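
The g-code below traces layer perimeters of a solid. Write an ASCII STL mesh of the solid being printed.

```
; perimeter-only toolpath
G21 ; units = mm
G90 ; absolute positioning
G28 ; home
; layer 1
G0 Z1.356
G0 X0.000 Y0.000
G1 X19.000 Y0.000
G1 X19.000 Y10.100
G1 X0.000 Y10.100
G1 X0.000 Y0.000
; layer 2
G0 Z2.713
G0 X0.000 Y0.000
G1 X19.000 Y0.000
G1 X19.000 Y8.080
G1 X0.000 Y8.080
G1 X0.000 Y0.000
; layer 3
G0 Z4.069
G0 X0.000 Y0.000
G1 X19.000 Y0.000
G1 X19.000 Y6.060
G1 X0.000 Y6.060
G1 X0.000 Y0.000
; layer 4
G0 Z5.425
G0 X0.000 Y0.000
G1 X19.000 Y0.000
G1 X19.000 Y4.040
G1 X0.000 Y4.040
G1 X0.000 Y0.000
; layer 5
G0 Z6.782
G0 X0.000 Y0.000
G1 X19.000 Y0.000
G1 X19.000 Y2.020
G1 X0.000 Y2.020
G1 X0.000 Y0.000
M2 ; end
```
solid part
  facet normal 0.0000 0.0000 -1.0000
    outer loop
      vertex 19.000 12.120 0.000
      vertex 19.000 0.000 0.000
      vertex 0.000 0.000 0.000
    endloop
  endfacet
  facet normal 0.0000 0.0000 -1.0000
    outer loop
      vertex 0.000 12.120 0.000
      vertex 19.000 12.120 0.000
      vertex 0.000 0.000 0.000
    endloop
  endfacet
  facet normal 0.0000 -1.0000 0.0000
    outer loop
      vertex 0.000 0.000 0.000
      vertex 19.000 0.000 0.000
      vertex 19.000 0.000 8.138
    endloop
  endfacet
  facet normal 0.0000 -1.0000 0.0000
    outer loop
      vertex 0.000 0.000 0.000
      vertex 19.000 0.000 8.138
      vertex 0.000 0.000 8.138
    endloop
  endfacet
  facet normal 0.0000 0.5574 0.8302
    outer loop
      vertex 0.000 0.000 8.138
      vertex 19.000 0.000 8.138
      vertex 19.000 12.120 0.000
    endloop
  endfacet
  facet normal 0.0000 0.5574 0.8302
    outer loop
      vertex 0.000 0.000 8.138
      vertex 19.000 12.120 0.000
      vertex 0.000 12.120 0.000
    endloop
  endfacet
  facet normal -1.0000 0.0000 0.0000
    outer loop
      vertex 0.000 0.000 8.138
      vertex 0.000 12.120 0.000
      vertex 0.000 0.000 0.000
    endloop
  endfacet
  facet normal 1.0000 0.0000 0.0000
    outer loop
      vertex 19.000 0.000 0.000
      vertex 19.000 12.120 0.000
      vertex 19.000 0.000 8.138
    endloop
  endfacet
endsolid part

The G0 Z moves step by Δz≈1.356 mm. The G1 loops shrink linearly with z, so the solid tapers from its base footprint up to z≈8.14. Closing with a flat bottom cap and the tapered top and triangulating gives 8 facets — a wedge (ramp): 19 × 12.1 mm base, rising to 8.14 mm along the y=0 edge and sloping linearly to z=0 at y=12.1.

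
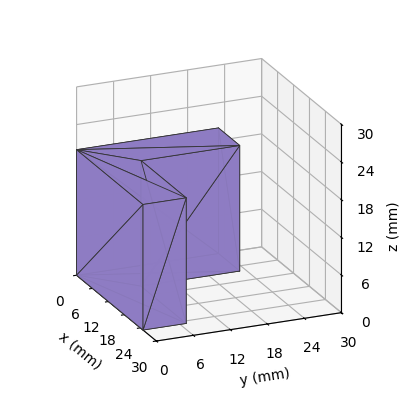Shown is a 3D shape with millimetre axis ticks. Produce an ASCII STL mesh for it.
Reading the render: the shape is an L-shaped prism: outer 25 × 23 mm, arm thicknesses ≈ 7 mm (horizontal) and 8 mm (vertical), extruded 20 mm in z (dimensions read to the nearest mm from the axis ticks). For the STL, each face is triangulated and given an outward normal.

solid part
  facet normal 0.0000 0.0000 -1.0000
    outer loop
      vertex 25.000 7.000 0.000
      vertex 25.000 0.000 0.000
      vertex 0.000 0.000 0.000
    endloop
  endfacet
  facet normal 0.0000 0.0000 -1.0000
    outer loop
      vertex 8.000 7.000 0.000
      vertex 25.000 7.000 0.000
      vertex 0.000 0.000 0.000
    endloop
  endfacet
  facet normal 0.0000 0.0000 -1.0000
    outer loop
      vertex 8.000 23.000 0.000
      vertex 8.000 7.000 0.000
      vertex 0.000 0.000 0.000
    endloop
  endfacet
  facet normal 0.0000 0.0000 -1.0000
    outer loop
      vertex 0.000 23.000 0.000
      vertex 8.000 23.000 0.000
      vertex 0.000 0.000 0.000
    endloop
  endfacet
  facet normal 0.0000 0.0000 1.0000
    outer loop
      vertex 0.000 0.000 20.000
      vertex 25.000 0.000 20.000
      vertex 25.000 7.000 20.000
    endloop
  endfacet
  facet normal 0.0000 0.0000 1.0000
    outer loop
      vertex 0.000 0.000 20.000
      vertex 25.000 7.000 20.000
      vertex 8.000 7.000 20.000
    endloop
  endfacet
  facet normal 0.0000 0.0000 1.0000
    outer loop
      vertex 0.000 0.000 20.000
      vertex 8.000 7.000 20.000
      vertex 8.000 23.000 20.000
    endloop
  endfacet
  facet normal 0.0000 0.0000 1.0000
    outer loop
      vertex 0.000 0.000 20.000
      vertex 8.000 23.000 20.000
      vertex 0.000 23.000 20.000
    endloop
  endfacet
  facet normal 0.0000 -1.0000 0.0000
    outer loop
      vertex 0.000 0.000 0.000
      vertex 25.000 0.000 0.000
      vertex 25.000 0.000 20.000
    endloop
  endfacet
  facet normal 0.0000 -1.0000 0.0000
    outer loop
      vertex 0.000 0.000 0.000
      vertex 25.000 0.000 20.000
      vertex 0.000 0.000 20.000
    endloop
  endfacet
  facet normal 1.0000 0.0000 0.0000
    outer loop
      vertex 25.000 0.000 0.000
      vertex 25.000 7.000 0.000
      vertex 25.000 7.000 20.000
    endloop
  endfacet
  facet normal 1.0000 0.0000 0.0000
    outer loop
      vertex 25.000 0.000 0.000
      vertex 25.000 7.000 20.000
      vertex 25.000 0.000 20.000
    endloop
  endfacet
  facet normal 0.0000 1.0000 0.0000
    outer loop
      vertex 25.000 7.000 0.000
      vertex 8.000 7.000 0.000
      vertex 8.000 7.000 20.000
    endloop
  endfacet
  facet normal 0.0000 1.0000 0.0000
    outer loop
      vertex 25.000 7.000 0.000
      vertex 8.000 7.000 20.000
      vertex 25.000 7.000 20.000
    endloop
  endfacet
  facet normal 1.0000 0.0000 0.0000
    outer loop
      vertex 8.000 7.000 0.000
      vertex 8.000 23.000 0.000
      vertex 8.000 23.000 20.000
    endloop
  endfacet
  facet normal 1.0000 0.0000 0.0000
    outer loop
      vertex 8.000 7.000 0.000
      vertex 8.000 23.000 20.000
      vertex 8.000 7.000 20.000
    endloop
  endfacet
  facet normal 0.0000 1.0000 0.0000
    outer loop
      vertex 8.000 23.000 0.000
      vertex 0.000 23.000 0.000
      vertex 0.000 23.000 20.000
    endloop
  endfacet
  facet normal 0.0000 1.0000 0.0000
    outer loop
      vertex 8.000 23.000 0.000
      vertex 0.000 23.000 20.000
      vertex 8.000 23.000 20.000
    endloop
  endfacet
  facet normal -1.0000 0.0000 0.0000
    outer loop
      vertex 0.000 23.000 0.000
      vertex 0.000 0.000 0.000
      vertex 0.000 0.000 20.000
    endloop
  endfacet
  facet normal -1.0000 0.0000 0.0000
    outer loop
      vertex 0.000 23.000 0.000
      vertex 0.000 0.000 20.000
      vertex 0.000 23.000 20.000
    endloop
  endfacet
endsolid part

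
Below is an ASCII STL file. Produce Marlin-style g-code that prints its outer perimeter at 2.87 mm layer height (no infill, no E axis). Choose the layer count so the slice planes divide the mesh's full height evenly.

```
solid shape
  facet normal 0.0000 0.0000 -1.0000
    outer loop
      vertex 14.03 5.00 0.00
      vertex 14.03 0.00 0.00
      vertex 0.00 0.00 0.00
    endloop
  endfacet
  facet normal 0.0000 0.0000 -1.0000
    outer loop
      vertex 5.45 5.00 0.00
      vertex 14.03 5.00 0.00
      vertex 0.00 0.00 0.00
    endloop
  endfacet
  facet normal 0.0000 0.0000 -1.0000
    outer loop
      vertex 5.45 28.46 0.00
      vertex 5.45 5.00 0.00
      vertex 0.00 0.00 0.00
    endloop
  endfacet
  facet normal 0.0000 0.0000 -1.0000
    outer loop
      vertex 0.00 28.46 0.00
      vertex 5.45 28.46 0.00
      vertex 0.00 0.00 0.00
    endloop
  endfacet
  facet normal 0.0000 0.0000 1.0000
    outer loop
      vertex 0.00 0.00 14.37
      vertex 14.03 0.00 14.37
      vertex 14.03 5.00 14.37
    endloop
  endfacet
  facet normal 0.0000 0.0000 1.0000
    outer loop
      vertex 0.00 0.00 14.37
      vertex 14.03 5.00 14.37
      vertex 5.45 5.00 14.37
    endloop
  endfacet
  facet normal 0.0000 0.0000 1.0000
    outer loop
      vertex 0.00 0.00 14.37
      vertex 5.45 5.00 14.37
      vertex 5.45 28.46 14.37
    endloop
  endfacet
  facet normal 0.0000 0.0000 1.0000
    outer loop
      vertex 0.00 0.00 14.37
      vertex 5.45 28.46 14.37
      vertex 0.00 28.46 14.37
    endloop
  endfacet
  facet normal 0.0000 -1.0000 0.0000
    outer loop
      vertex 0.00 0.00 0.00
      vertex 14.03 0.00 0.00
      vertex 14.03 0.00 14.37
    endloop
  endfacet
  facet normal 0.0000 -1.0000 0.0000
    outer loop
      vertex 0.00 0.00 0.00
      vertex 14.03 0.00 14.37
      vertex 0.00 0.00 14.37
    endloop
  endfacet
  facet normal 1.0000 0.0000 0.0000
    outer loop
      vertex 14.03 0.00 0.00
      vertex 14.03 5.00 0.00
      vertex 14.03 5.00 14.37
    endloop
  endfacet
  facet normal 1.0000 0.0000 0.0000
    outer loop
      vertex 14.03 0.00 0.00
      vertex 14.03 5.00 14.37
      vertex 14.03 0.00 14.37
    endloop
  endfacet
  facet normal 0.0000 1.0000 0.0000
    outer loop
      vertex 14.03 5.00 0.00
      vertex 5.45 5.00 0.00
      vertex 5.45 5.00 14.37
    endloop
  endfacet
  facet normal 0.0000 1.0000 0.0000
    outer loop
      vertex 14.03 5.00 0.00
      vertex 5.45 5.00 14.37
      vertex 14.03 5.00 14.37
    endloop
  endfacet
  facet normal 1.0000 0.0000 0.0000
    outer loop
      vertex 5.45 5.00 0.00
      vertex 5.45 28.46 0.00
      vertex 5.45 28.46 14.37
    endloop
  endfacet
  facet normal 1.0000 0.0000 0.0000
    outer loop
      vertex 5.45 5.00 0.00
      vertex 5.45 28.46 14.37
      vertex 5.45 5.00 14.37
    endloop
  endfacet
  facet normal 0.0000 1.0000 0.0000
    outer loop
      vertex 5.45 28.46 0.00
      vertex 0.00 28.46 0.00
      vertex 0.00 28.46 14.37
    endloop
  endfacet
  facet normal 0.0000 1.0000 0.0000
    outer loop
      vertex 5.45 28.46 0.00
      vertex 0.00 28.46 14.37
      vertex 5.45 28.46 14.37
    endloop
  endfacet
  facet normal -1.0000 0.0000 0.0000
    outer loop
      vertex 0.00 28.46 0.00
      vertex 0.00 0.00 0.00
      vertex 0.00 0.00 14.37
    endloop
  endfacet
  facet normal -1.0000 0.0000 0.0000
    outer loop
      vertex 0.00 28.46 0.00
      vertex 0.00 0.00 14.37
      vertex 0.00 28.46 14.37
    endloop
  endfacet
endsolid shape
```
; perimeter-only toolpath
G21 ; units = mm
G90 ; absolute positioning
G28 ; home
; layer 1
G0 Z2.87
G0 X0.00 Y0.00
G1 X14.03 Y0.00
G1 X14.03 Y5.00
G1 X5.45 Y5.00
G1 X5.45 Y28.46
G1 X0.00 Y28.46
G1 X0.00 Y0.00
; layer 2
G0 Z5.75
G0 X0.00 Y0.00
G1 X14.03 Y0.00
G1 X14.03 Y5.00
G1 X5.45 Y5.00
G1 X5.45 Y28.46
G1 X0.00 Y28.46
G1 X0.00 Y0.00
; layer 3
G0 Z8.62
G0 X0.00 Y0.00
G1 X14.03 Y0.00
G1 X14.03 Y5.00
G1 X5.45 Y5.00
G1 X5.45 Y28.46
G1 X0.00 Y28.46
G1 X0.00 Y0.00
; layer 4
G0 Z11.50
G0 X0.00 Y0.00
G1 X14.03 Y0.00
G1 X14.03 Y5.00
G1 X5.45 Y5.00
G1 X5.45 Y28.46
G1 X0.00 Y28.46
G1 X0.00 Y0.00
; layer 5
G0 Z14.37
G0 X0.00 Y0.00
G1 X14.03 Y0.00
G1 X14.03 Y5.00
G1 X5.45 Y5.00
G1 X5.45 Y28.46
G1 X0.00 Y28.46
G1 X0.00 Y0.00
M2 ; end

The solid is an L-shaped prism: outer 14 × 28.5 mm, arm thicknesses ≈ 5 mm (horizontal) and 5.45 mm (vertical), extruded 14.4 mm in z. Slicing at Δz = 2.87 mm — 5 equal slices spanning the solid's height, so layer i sits at z = i·h/5 — gives 5 non-empty perimeters. Each is a 6-segment closed polygon; G0 lifts to the layer z and rapids to the start vertex, then G1 traces the edges.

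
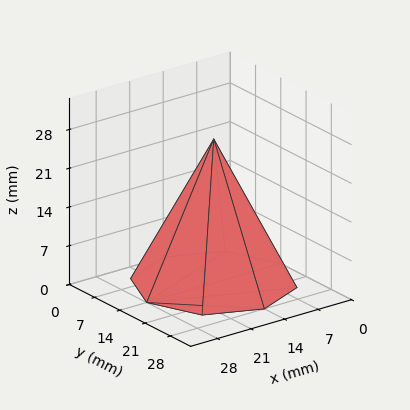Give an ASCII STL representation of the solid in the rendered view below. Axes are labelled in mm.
Reading the render: the shape is a regular 8-sided pyramid, base circumscribed radius ≈ 14 mm, apex at z ≈ 26 mm (dimensions read to the nearest mm from the axis ticks). For the STL, each face is triangulated and given an outward normal.

solid part
  facet normal 0.0000 0.0000 -1.0000
    outer loop
      vertex 14.00 28.00 0.00
      vertex 23.90 23.90 0.00
      vertex 28.00 14.00 0.00
    endloop
  endfacet
  facet normal 0.0000 0.0000 -1.0000
    outer loop
      vertex 4.10 23.90 0.00
      vertex 14.00 28.00 0.00
      vertex 28.00 14.00 0.00
    endloop
  endfacet
  facet normal 0.0000 0.0000 -1.0000
    outer loop
      vertex 0.00 14.00 0.00
      vertex 4.10 23.90 0.00
      vertex 28.00 14.00 0.00
    endloop
  endfacet
  facet normal 0.0000 0.0000 -1.0000
    outer loop
      vertex 4.10 4.10 0.00
      vertex 0.00 14.00 0.00
      vertex 28.00 14.00 0.00
    endloop
  endfacet
  facet normal 0.0000 0.0000 -1.0000
    outer loop
      vertex 14.00 0.00 0.00
      vertex 4.10 4.10 0.00
      vertex 28.00 14.00 0.00
    endloop
  endfacet
  facet normal 0.0000 0.0000 -1.0000
    outer loop
      vertex 23.90 4.10 0.00
      vertex 14.00 0.00 0.00
      vertex 28.00 14.00 0.00
    endloop
  endfacet
  facet normal 0.8272 0.3426 0.4454
    outer loop
      vertex 28.00 14.00 0.00
      vertex 23.90 23.90 0.00
      vertex 14.00 14.00 26.00
    endloop
  endfacet
  facet normal 0.3426 0.8272 0.4454
    outer loop
      vertex 23.90 23.90 0.00
      vertex 14.00 28.00 0.00
      vertex 14.00 14.00 26.00
    endloop
  endfacet
  facet normal -0.3426 0.8272 0.4454
    outer loop
      vertex 14.00 28.00 0.00
      vertex 4.10 23.90 0.00
      vertex 14.00 14.00 26.00
    endloop
  endfacet
  facet normal -0.8272 0.3426 0.4454
    outer loop
      vertex 4.10 23.90 0.00
      vertex 0.00 14.00 0.00
      vertex 14.00 14.00 26.00
    endloop
  endfacet
  facet normal -0.8272 -0.3426 0.4454
    outer loop
      vertex 0.00 14.00 0.00
      vertex 4.10 4.10 0.00
      vertex 14.00 14.00 26.00
    endloop
  endfacet
  facet normal -0.3426 -0.8272 0.4454
    outer loop
      vertex 4.10 4.10 0.00
      vertex 14.00 0.00 0.00
      vertex 14.00 14.00 26.00
    endloop
  endfacet
  facet normal 0.3426 -0.8272 0.4454
    outer loop
      vertex 14.00 0.00 0.00
      vertex 23.90 4.10 0.00
      vertex 14.00 14.00 26.00
    endloop
  endfacet
  facet normal 0.8272 -0.3426 0.4454
    outer loop
      vertex 23.90 4.10 0.00
      vertex 28.00 14.00 0.00
      vertex 14.00 14.00 26.00
    endloop
  endfacet
endsolid part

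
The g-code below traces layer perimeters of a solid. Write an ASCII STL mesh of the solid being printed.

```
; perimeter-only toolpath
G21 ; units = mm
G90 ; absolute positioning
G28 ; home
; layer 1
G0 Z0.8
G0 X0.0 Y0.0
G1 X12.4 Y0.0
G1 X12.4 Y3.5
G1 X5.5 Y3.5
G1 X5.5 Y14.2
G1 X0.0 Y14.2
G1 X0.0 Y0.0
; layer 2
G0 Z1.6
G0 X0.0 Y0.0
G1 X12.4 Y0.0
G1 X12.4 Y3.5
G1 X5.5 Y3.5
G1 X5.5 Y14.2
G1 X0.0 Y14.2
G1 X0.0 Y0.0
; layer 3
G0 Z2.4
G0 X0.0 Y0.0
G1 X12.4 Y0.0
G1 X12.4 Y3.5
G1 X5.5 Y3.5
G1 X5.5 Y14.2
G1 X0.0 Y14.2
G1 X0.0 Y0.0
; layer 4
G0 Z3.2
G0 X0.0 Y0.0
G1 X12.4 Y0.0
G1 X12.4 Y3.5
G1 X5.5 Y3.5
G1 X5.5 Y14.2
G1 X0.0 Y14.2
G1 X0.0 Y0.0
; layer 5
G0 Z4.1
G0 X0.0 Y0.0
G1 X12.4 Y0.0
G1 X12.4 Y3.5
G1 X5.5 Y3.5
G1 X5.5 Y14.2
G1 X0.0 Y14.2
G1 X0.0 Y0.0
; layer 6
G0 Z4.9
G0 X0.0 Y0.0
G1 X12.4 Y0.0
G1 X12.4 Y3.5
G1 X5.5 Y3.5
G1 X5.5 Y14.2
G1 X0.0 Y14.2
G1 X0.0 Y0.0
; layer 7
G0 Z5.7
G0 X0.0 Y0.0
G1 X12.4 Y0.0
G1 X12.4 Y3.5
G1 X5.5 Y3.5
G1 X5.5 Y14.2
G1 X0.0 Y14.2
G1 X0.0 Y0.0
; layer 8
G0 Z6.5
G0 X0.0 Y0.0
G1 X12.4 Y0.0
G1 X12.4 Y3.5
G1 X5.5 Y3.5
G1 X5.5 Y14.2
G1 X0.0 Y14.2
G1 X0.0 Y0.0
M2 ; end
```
solid part
  facet normal 0.0000 0.0000 -1.0000
    outer loop
      vertex 12.4 3.5 0.0
      vertex 12.4 0.0 0.0
      vertex 0.0 0.0 0.0
    endloop
  endfacet
  facet normal 0.0000 0.0000 -1.0000
    outer loop
      vertex 5.5 3.5 0.0
      vertex 12.4 3.5 0.0
      vertex 0.0 0.0 0.0
    endloop
  endfacet
  facet normal 0.0000 0.0000 -1.0000
    outer loop
      vertex 5.5 14.2 0.0
      vertex 5.5 3.5 0.0
      vertex 0.0 0.0 0.0
    endloop
  endfacet
  facet normal 0.0000 0.0000 -1.0000
    outer loop
      vertex 0.0 14.2 0.0
      vertex 5.5 14.2 0.0
      vertex 0.0 0.0 0.0
    endloop
  endfacet
  facet normal 0.0000 0.0000 1.0000
    outer loop
      vertex 0.0 0.0 6.5
      vertex 12.4 0.0 6.5
      vertex 12.4 3.5 6.5
    endloop
  endfacet
  facet normal 0.0000 0.0000 1.0000
    outer loop
      vertex 0.0 0.0 6.5
      vertex 12.4 3.5 6.5
      vertex 5.5 3.5 6.5
    endloop
  endfacet
  facet normal 0.0000 0.0000 1.0000
    outer loop
      vertex 0.0 0.0 6.5
      vertex 5.5 3.5 6.5
      vertex 5.5 14.2 6.5
    endloop
  endfacet
  facet normal 0.0000 0.0000 1.0000
    outer loop
      vertex 0.0 0.0 6.5
      vertex 5.5 14.2 6.5
      vertex 0.0 14.2 6.5
    endloop
  endfacet
  facet normal 0.0000 -1.0000 0.0000
    outer loop
      vertex 0.0 0.0 0.0
      vertex 12.4 0.0 0.0
      vertex 12.4 0.0 6.5
    endloop
  endfacet
  facet normal 0.0000 -1.0000 0.0000
    outer loop
      vertex 0.0 0.0 0.0
      vertex 12.4 0.0 6.5
      vertex 0.0 0.0 6.5
    endloop
  endfacet
  facet normal 1.0000 0.0000 0.0000
    outer loop
      vertex 12.4 0.0 0.0
      vertex 12.4 3.5 0.0
      vertex 12.4 3.5 6.5
    endloop
  endfacet
  facet normal 1.0000 0.0000 0.0000
    outer loop
      vertex 12.4 0.0 0.0
      vertex 12.4 3.5 6.5
      vertex 12.4 0.0 6.5
    endloop
  endfacet
  facet normal 0.0000 1.0000 0.0000
    outer loop
      vertex 12.4 3.5 0.0
      vertex 5.5 3.5 0.0
      vertex 5.5 3.5 6.5
    endloop
  endfacet
  facet normal 0.0000 1.0000 0.0000
    outer loop
      vertex 12.4 3.5 0.0
      vertex 5.5 3.5 6.5
      vertex 12.4 3.5 6.5
    endloop
  endfacet
  facet normal 1.0000 0.0000 0.0000
    outer loop
      vertex 5.5 3.5 0.0
      vertex 5.5 14.2 0.0
      vertex 5.5 14.2 6.5
    endloop
  endfacet
  facet normal 1.0000 0.0000 0.0000
    outer loop
      vertex 5.5 3.5 0.0
      vertex 5.5 14.2 6.5
      vertex 5.5 3.5 6.5
    endloop
  endfacet
  facet normal 0.0000 1.0000 0.0000
    outer loop
      vertex 5.5 14.2 0.0
      vertex 0.0 14.2 0.0
      vertex 0.0 14.2 6.5
    endloop
  endfacet
  facet normal 0.0000 1.0000 0.0000
    outer loop
      vertex 5.5 14.2 0.0
      vertex 0.0 14.2 6.5
      vertex 5.5 14.2 6.5
    endloop
  endfacet
  facet normal -1.0000 0.0000 0.0000
    outer loop
      vertex 0.0 14.2 0.0
      vertex 0.0 0.0 0.0
      vertex 0.0 0.0 6.5
    endloop
  endfacet
  facet normal -1.0000 0.0000 0.0000
    outer loop
      vertex 0.0 14.2 0.0
      vertex 0.0 0.0 6.5
      vertex 0.0 14.2 6.5
    endloop
  endfacet
endsolid part

The G0 Z moves step by Δz≈0.8 mm. Every layer's G1 loop is the same polygon, so the solid is a straight extrusion of it from z=0 to z≈6.5. Closing with flat bottom and top caps and triangulating gives 20 facets — an L-shaped prism: outer 12.4 × 14.2 mm, arm thicknesses ≈ 3.5 mm (horizontal) and 5.5 mm (vertical), extruded 6.5 mm in z.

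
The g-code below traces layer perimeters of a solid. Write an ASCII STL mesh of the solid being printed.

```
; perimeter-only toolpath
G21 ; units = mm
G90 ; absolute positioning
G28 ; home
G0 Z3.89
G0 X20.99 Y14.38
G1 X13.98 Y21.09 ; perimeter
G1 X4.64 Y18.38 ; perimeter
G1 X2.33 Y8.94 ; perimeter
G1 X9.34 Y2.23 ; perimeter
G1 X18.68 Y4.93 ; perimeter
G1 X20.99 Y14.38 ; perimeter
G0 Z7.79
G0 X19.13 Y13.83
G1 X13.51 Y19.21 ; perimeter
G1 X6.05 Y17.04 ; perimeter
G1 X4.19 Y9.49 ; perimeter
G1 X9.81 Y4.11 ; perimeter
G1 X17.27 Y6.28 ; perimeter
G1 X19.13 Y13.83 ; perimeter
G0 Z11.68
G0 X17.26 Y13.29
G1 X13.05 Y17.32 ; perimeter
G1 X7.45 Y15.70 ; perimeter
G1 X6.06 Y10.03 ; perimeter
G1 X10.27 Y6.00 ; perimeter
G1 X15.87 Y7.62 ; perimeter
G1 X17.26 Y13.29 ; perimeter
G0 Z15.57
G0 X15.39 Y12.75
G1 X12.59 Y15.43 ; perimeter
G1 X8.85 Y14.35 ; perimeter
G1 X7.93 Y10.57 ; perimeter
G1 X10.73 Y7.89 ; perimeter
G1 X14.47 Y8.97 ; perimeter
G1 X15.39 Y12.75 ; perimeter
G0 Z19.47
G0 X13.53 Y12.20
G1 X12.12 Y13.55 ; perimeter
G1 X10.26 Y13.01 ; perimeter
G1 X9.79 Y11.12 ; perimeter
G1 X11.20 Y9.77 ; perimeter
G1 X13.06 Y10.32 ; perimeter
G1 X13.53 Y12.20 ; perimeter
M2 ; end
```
solid part
  facet normal 0.0000 0.0000 -1.0000
    outer loop
      vertex 3.24 19.73 0.00
      vertex 14.44 22.98 0.00
      vertex 22.86 14.92 0.00
    endloop
  endfacet
  facet normal 0.0000 0.0000 -1.0000
    outer loop
      vertex 0.46 8.40 0.00
      vertex 3.24 19.73 0.00
      vertex 22.86 14.92 0.00
    endloop
  endfacet
  facet normal 0.0000 0.0000 -1.0000
    outer loop
      vertex 8.88 0.34 0.00
      vertex 0.46 8.40 0.00
      vertex 22.86 14.92 0.00
    endloop
  endfacet
  facet normal 0.0000 0.0000 -1.0000
    outer loop
      vertex 20.08 3.59 0.00
      vertex 8.88 0.34 0.00
      vertex 22.86 14.92 0.00
    endloop
  endfacet
  facet normal 0.6347 0.6631 0.3968
    outer loop
      vertex 22.86 14.92 0.00
      vertex 14.44 22.98 0.00
      vertex 11.66 11.66 23.36
    endloop
  endfacet
  facet normal -0.2558 0.8816 0.3968
    outer loop
      vertex 14.44 22.98 0.00
      vertex 3.24 19.73 0.00
      vertex 11.66 11.66 23.36
    endloop
  endfacet
  facet normal -0.8914 0.2187 0.3969
    outer loop
      vertex 3.24 19.73 0.00
      vertex 0.46 8.40 0.00
      vertex 11.66 11.66 23.36
    endloop
  endfacet
  facet normal -0.6347 -0.6631 0.3968
    outer loop
      vertex 0.46 8.40 0.00
      vertex 8.88 0.34 0.00
      vertex 11.66 11.66 23.36
    endloop
  endfacet
  facet normal 0.2558 -0.8816 0.3968
    outer loop
      vertex 8.88 0.34 0.00
      vertex 20.08 3.59 0.00
      vertex 11.66 11.66 23.36
    endloop
  endfacet
  facet normal 0.8914 -0.2187 0.3969
    outer loop
      vertex 20.08 3.59 0.00
      vertex 22.86 14.92 0.00
      vertex 11.66 11.66 23.36
    endloop
  endfacet
endsolid part

The G0 Z moves step by Δz≈3.89 mm. The G1 loops shrink linearly with z, so the solid tapers from its base footprint up to z≈23.4. Closing with a flat bottom cap and the tapered top and triangulating gives 10 facets — a regular 6-sided pyramid, base circumscribed radius ≈ 11.7 mm, apex at z ≈ 23.4 mm.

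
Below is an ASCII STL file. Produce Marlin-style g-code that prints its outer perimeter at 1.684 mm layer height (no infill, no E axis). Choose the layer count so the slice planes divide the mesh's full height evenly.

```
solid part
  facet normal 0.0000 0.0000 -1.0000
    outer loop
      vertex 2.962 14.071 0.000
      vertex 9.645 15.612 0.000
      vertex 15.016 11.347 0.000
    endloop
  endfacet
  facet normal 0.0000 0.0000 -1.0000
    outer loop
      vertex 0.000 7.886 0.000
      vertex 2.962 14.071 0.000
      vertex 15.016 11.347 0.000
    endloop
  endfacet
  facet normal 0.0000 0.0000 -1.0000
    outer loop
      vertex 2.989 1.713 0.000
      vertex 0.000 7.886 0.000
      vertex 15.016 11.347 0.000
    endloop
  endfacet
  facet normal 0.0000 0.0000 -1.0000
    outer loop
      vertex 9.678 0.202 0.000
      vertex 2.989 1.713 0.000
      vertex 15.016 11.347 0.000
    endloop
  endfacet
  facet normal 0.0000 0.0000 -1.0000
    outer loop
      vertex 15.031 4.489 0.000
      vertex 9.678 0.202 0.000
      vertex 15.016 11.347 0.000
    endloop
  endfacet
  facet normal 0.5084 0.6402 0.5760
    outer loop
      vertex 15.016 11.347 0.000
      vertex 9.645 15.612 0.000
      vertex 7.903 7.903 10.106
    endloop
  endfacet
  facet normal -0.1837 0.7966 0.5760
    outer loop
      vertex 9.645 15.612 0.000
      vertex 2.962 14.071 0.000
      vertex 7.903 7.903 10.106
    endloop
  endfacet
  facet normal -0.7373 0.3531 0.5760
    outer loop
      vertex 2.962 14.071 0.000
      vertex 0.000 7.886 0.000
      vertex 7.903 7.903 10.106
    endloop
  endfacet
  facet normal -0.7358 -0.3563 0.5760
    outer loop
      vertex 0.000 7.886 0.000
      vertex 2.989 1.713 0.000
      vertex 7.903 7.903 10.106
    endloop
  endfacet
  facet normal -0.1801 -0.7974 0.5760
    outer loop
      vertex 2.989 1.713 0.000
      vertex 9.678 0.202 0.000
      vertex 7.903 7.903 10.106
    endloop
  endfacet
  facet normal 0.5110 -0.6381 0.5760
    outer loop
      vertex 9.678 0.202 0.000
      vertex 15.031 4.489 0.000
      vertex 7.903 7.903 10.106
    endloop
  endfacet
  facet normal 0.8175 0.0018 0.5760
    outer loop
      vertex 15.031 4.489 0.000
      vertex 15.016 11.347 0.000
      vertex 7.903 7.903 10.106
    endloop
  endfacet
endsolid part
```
; perimeter-only toolpath
G21 ; units = mm
G90 ; absolute positioning
G28 ; home
; layer 1
G0 Z1.684
G0 X13.831 Y10.773
G1 X9.355 Y14.327
G1 X3.785 Y13.043
G1 X1.317 Y7.889
G1 X3.808 Y2.745
G1 X9.382 Y1.485
G1 X13.843 Y5.058
G1 X13.831 Y10.773
; layer 2
G0 Z3.369
G0 X12.645 Y10.199
G1 X9.064 Y13.042
G1 X4.609 Y12.015
G1 X2.634 Y7.892
G1 X4.627 Y3.776
G1 X9.086 Y2.769
G1 X12.655 Y5.627
G1 X12.645 Y10.199
; layer 3
G0 Z5.053
G0 X11.460 Y9.625
G1 X8.774 Y11.758
G1 X5.433 Y10.987
G1 X3.951 Y7.894
G1 X5.446 Y4.808
G1 X8.790 Y4.053
G1 X11.467 Y6.196
G1 X11.460 Y9.625
; layer 4
G0 Z6.737
G0 X10.274 Y9.051
G1 X8.484 Y10.473
G1 X6.256 Y9.959
G1 X5.269 Y7.897
G1 X6.265 Y5.840
G1 X8.495 Y5.336
G1 X10.279 Y6.765
G1 X10.274 Y9.051
; layer 5
G0 Z8.422
G0 X9.088 Y8.477
G1 X8.193 Y9.188
G1 X7.080 Y8.931
G1 X6.586 Y7.900
G1 X7.084 Y6.871
G1 X8.199 Y6.620
G1 X9.091 Y7.334
G1 X9.088 Y8.477
M2 ; end

The solid is a regular 7-sided pyramid, base circumscribed radius ≈ 7.9 mm, apex at z ≈ 10.1 mm. Slicing at Δz = 1.684 mm — 6 equal slices spanning the solid's height, so layer i sits at z = i·h/6 — gives 5 non-empty perimeters. Each is a 7-segment closed polygon; G0 lifts to the layer z and rapids to the start vertex, then G1 traces the edges. The cross-section shrinks linearly with z (the slice at the apex is degenerate and omitted).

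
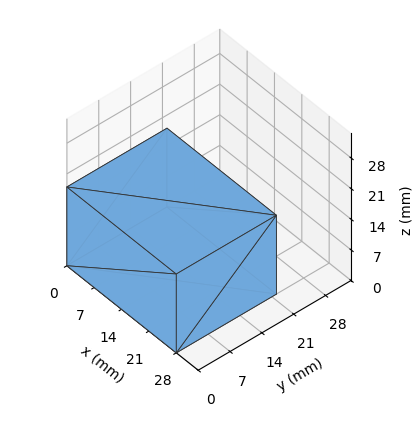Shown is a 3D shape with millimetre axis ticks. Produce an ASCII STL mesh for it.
Reading the render: the shape is a rectangular box, roughly 28 × 22 mm footprint and 18 mm tall (dimensions read to the nearest mm from the axis ticks). For the STL, each face is triangulated and given an outward normal.

solid part
  facet normal 0.0000 0.0000 -1.0000
    outer loop
      vertex 28.00 22.00 0.00
      vertex 28.00 0.00 0.00
      vertex 0.00 0.00 0.00
    endloop
  endfacet
  facet normal 0.0000 0.0000 -1.0000
    outer loop
      vertex 0.00 22.00 0.00
      vertex 28.00 22.00 0.00
      vertex 0.00 0.00 0.00
    endloop
  endfacet
  facet normal 0.0000 0.0000 1.0000
    outer loop
      vertex 0.00 0.00 18.00
      vertex 28.00 0.00 18.00
      vertex 28.00 22.00 18.00
    endloop
  endfacet
  facet normal 0.0000 0.0000 1.0000
    outer loop
      vertex 0.00 0.00 18.00
      vertex 28.00 22.00 18.00
      vertex 0.00 22.00 18.00
    endloop
  endfacet
  facet normal 0.0000 -1.0000 0.0000
    outer loop
      vertex 0.00 0.00 0.00
      vertex 28.00 0.00 0.00
      vertex 28.00 0.00 18.00
    endloop
  endfacet
  facet normal 0.0000 -1.0000 0.0000
    outer loop
      vertex 0.00 0.00 0.00
      vertex 28.00 0.00 18.00
      vertex 0.00 0.00 18.00
    endloop
  endfacet
  facet normal 0.0000 1.0000 0.0000
    outer loop
      vertex 28.00 22.00 18.00
      vertex 28.00 22.00 0.00
      vertex 0.00 22.00 0.00
    endloop
  endfacet
  facet normal 0.0000 1.0000 0.0000
    outer loop
      vertex 0.00 22.00 18.00
      vertex 28.00 22.00 18.00
      vertex 0.00 22.00 0.00
    endloop
  endfacet
  facet normal -1.0000 0.0000 0.0000
    outer loop
      vertex 0.00 22.00 18.00
      vertex 0.00 22.00 0.00
      vertex 0.00 0.00 0.00
    endloop
  endfacet
  facet normal -1.0000 0.0000 0.0000
    outer loop
      vertex 0.00 0.00 18.00
      vertex 0.00 22.00 18.00
      vertex 0.00 0.00 0.00
    endloop
  endfacet
  facet normal 1.0000 0.0000 0.0000
    outer loop
      vertex 28.00 0.00 0.00
      vertex 28.00 22.00 0.00
      vertex 28.00 22.00 18.00
    endloop
  endfacet
  facet normal 1.0000 0.0000 0.0000
    outer loop
      vertex 28.00 0.00 0.00
      vertex 28.00 22.00 18.00
      vertex 28.00 0.00 18.00
    endloop
  endfacet
endsolid part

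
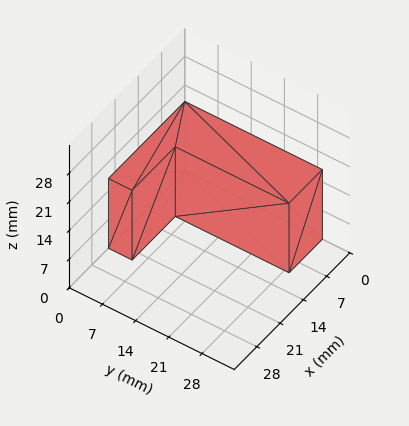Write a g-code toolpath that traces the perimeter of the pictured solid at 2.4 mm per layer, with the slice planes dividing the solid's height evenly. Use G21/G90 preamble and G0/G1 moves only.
Reading the render: the shape is an L-shaped prism: outer 23 × 29 mm, arm thicknesses ≈ 5 mm (horizontal) and 10 mm (vertical), extruded 17 mm in z (dimensions read to the nearest mm from the axis ticks). For the g-code, the solid's height is divided into equal slices at the stated Δz and each level perimeter traced with G1 moves after a G0 lift.

; perimeter-only toolpath
G21 ; units = mm
G90 ; absolute positioning
G28 ; home
; layer 1
G0 Z2.4
G0 X0.0 Y0.0
G1 X23.0 Y0.0
G1 X23.0 Y5.0
G1 X10.0 Y5.0
G1 X10.0 Y29.0
G1 X0.0 Y29.0
G1 X0.0 Y0.0
; layer 2
G0 Z4.9
G0 X0.0 Y0.0
G1 X23.0 Y0.0
G1 X23.0 Y5.0
G1 X10.0 Y5.0
G1 X10.0 Y29.0
G1 X0.0 Y29.0
G1 X0.0 Y0.0
; layer 3
G0 Z7.3
G0 X0.0 Y0.0
G1 X23.0 Y0.0
G1 X23.0 Y5.0
G1 X10.0 Y5.0
G1 X10.0 Y29.0
G1 X0.0 Y29.0
G1 X0.0 Y0.0
; layer 4
G0 Z9.7
G0 X0.0 Y0.0
G1 X23.0 Y0.0
G1 X23.0 Y5.0
G1 X10.0 Y5.0
G1 X10.0 Y29.0
G1 X0.0 Y29.0
G1 X0.0 Y0.0
; layer 5
G0 Z12.1
G0 X0.0 Y0.0
G1 X23.0 Y0.0
G1 X23.0 Y5.0
G1 X10.0 Y5.0
G1 X10.0 Y29.0
G1 X0.0 Y29.0
G1 X0.0 Y0.0
; layer 6
G0 Z14.6
G0 X0.0 Y0.0
G1 X23.0 Y0.0
G1 X23.0 Y5.0
G1 X10.0 Y5.0
G1 X10.0 Y29.0
G1 X0.0 Y29.0
G1 X0.0 Y0.0
; layer 7
G0 Z17.0
G0 X0.0 Y0.0
G1 X23.0 Y0.0
G1 X23.0 Y5.0
G1 X10.0 Y5.0
G1 X10.0 Y29.0
G1 X0.0 Y29.0
G1 X0.0 Y0.0
M2 ; end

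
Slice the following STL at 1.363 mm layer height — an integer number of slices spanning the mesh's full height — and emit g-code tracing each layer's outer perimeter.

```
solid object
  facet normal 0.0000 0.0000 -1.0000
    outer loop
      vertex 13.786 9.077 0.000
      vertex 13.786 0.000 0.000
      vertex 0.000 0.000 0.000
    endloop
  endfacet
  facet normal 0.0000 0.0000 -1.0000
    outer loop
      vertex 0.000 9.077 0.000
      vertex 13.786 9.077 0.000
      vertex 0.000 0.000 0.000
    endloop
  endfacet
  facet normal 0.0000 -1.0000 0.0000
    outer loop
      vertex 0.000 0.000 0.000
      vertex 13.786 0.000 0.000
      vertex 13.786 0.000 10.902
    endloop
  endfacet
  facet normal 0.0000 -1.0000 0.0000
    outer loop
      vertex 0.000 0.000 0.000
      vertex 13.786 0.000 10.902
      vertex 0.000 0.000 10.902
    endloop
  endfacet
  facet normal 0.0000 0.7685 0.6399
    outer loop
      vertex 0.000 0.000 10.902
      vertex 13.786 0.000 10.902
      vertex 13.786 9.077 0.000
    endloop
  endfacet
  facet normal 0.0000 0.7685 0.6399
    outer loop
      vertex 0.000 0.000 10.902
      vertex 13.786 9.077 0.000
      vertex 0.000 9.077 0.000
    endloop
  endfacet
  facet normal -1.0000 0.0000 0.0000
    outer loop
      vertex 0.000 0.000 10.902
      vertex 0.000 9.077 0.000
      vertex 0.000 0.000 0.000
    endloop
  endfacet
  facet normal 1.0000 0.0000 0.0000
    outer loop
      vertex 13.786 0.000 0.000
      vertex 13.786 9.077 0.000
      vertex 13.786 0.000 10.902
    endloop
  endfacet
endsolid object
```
; perimeter-only toolpath
G21 ; units = mm
G90 ; absolute positioning
G28 ; home
; layer 1
G0 Z1.363
G0 X0.000 Y0.000
G1 X13.786 Y0.000
G1 X13.786 Y7.942
G1 X0.000 Y7.942
G1 X0.000 Y0.000
; layer 2
G0 Z2.725
G0 X0.000 Y0.000
G1 X13.786 Y0.000
G1 X13.786 Y6.808
G1 X0.000 Y6.808
G1 X0.000 Y0.000
; layer 3
G0 Z4.088
G0 X0.000 Y0.000
G1 X13.786 Y0.000
G1 X13.786 Y5.673
G1 X0.000 Y5.673
G1 X0.000 Y0.000
; layer 4
G0 Z5.451
G0 X0.000 Y0.000
G1 X13.786 Y0.000
G1 X13.786 Y4.538
G1 X0.000 Y4.538
G1 X0.000 Y0.000
; layer 5
G0 Z6.814
G0 X0.000 Y0.000
G1 X13.786 Y0.000
G1 X13.786 Y3.404
G1 X0.000 Y3.404
G1 X0.000 Y0.000
; layer 6
G0 Z8.176
G0 X0.000 Y0.000
G1 X13.786 Y0.000
G1 X13.786 Y2.269
G1 X0.000 Y2.269
G1 X0.000 Y0.000
; layer 7
G0 Z9.539
G0 X0.000 Y0.000
G1 X13.786 Y0.000
G1 X13.786 Y1.135
G1 X0.000 Y1.135
G1 X0.000 Y0.000
M2 ; end

The solid is a wedge (ramp): 13.8 × 9.08 mm base, rising to 10.9 mm along the y=0 edge and sloping linearly to z=0 at y=9.08. Slicing at Δz = 1.363 mm — 8 equal slices spanning the solid's height, so layer i sits at z = i·h/8 — gives 7 non-empty perimeters. Each is a 4-segment closed polygon; G0 lifts to the layer z and rapids to the start vertex, then G1 traces the edges. The cross-section shrinks linearly with z (the slice at the apex is degenerate and omitted).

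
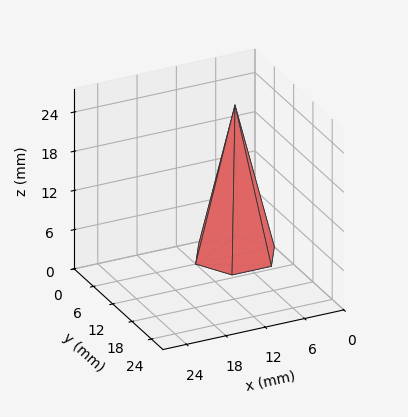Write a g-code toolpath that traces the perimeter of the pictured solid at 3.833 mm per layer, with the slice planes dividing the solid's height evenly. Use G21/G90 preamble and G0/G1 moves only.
Reading the render: the shape is a regular 6-sided pyramid, base circumscribed radius ≈ 6 mm, apex at z ≈ 23 mm (dimensions read to the nearest mm from the axis ticks). For the g-code, the solid's height is divided into equal slices at the stated Δz and each level perimeter traced with G1 moves after a G0 lift.

; perimeter-only toolpath
G21 ; units = mm
G90 ; absolute positioning
G28 ; home
; layer 1
G0 Z3.833
G0 X11.000 Y6.000
G1 X8.500 Y10.330
G1 X3.500 Y10.330
G1 X1.000 Y6.000
G1 X3.500 Y1.670
G1 X8.500 Y1.670
G1 X11.000 Y6.000
; layer 2
G0 Z7.667
G0 X10.000 Y6.000
G1 X8.000 Y9.464
G1 X4.000 Y9.464
G1 X2.000 Y6.000
G1 X4.000 Y2.536
G1 X8.000 Y2.536
G1 X10.000 Y6.000
; layer 3
G0 Z11.500
G0 X9.000 Y6.000
G1 X7.500 Y8.598
G1 X4.500 Y8.598
G1 X3.000 Y6.000
G1 X4.500 Y3.402
G1 X7.500 Y3.402
G1 X9.000 Y6.000
; layer 4
G0 Z15.333
G0 X8.000 Y6.000
G1 X7.000 Y7.732
G1 X5.000 Y7.732
G1 X4.000 Y6.000
G1 X5.000 Y4.268
G1 X7.000 Y4.268
G1 X8.000 Y6.000
; layer 5
G0 Z19.167
G0 X7.000 Y6.000
G1 X6.500 Y6.866
G1 X5.500 Y6.866
G1 X5.000 Y6.000
G1 X5.500 Y5.134
G1 X6.500 Y5.134
G1 X7.000 Y6.000
M2 ; end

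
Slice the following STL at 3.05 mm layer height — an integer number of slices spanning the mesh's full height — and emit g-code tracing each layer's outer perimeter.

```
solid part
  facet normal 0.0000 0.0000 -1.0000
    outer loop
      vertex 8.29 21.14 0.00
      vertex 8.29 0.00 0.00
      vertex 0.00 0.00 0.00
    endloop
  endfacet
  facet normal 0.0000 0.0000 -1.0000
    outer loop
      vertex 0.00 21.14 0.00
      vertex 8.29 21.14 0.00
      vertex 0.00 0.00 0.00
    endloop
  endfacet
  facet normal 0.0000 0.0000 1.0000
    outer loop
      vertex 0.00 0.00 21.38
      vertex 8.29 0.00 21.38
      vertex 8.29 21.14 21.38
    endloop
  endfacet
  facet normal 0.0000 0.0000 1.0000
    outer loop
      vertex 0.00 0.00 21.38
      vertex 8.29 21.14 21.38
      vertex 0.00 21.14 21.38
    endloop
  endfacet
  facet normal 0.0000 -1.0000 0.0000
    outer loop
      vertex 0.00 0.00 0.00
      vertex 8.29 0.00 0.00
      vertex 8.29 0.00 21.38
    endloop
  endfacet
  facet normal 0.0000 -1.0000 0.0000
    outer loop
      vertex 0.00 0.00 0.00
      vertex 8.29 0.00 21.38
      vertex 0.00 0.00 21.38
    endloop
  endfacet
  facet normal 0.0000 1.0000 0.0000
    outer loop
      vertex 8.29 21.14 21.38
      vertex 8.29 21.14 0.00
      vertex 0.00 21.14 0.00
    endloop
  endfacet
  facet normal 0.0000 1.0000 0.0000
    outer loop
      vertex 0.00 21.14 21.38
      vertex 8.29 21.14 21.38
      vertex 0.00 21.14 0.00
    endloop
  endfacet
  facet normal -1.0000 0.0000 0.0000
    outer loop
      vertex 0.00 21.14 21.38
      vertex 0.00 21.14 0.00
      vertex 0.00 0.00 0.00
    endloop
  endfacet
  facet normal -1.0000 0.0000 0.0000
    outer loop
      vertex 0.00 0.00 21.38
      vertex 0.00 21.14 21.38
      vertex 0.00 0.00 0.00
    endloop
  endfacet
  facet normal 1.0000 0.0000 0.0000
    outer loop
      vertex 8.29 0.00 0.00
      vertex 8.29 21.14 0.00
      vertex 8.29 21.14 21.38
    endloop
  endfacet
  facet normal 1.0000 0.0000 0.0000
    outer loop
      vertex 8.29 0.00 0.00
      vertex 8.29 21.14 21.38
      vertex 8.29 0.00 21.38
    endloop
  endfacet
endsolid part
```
; perimeter-only toolpath
G21 ; units = mm
G90 ; absolute positioning
G28 ; home
; layer 1
G0 Z3.05
G0 X0.00 Y0.00
G1 X8.29 Y0.00
G1 X8.29 Y21.14
G1 X0.00 Y21.14
G1 X0.00 Y0.00
; layer 2
G0 Z6.11
G0 X0.00 Y0.00
G1 X8.29 Y0.00
G1 X8.29 Y21.14
G1 X0.00 Y21.14
G1 X0.00 Y0.00
; layer 3
G0 Z9.16
G0 X0.00 Y0.00
G1 X8.29 Y0.00
G1 X8.29 Y21.14
G1 X0.00 Y21.14
G1 X0.00 Y0.00
; layer 4
G0 Z12.22
G0 X0.00 Y0.00
G1 X8.29 Y0.00
G1 X8.29 Y21.14
G1 X0.00 Y21.14
G1 X0.00 Y0.00
; layer 5
G0 Z15.27
G0 X0.00 Y0.00
G1 X8.29 Y0.00
G1 X8.29 Y21.14
G1 X0.00 Y21.14
G1 X0.00 Y0.00
; layer 6
G0 Z18.33
G0 X0.00 Y0.00
G1 X8.29 Y0.00
G1 X8.29 Y21.14
G1 X0.00 Y21.14
G1 X0.00 Y0.00
; layer 7
G0 Z21.38
G0 X0.00 Y0.00
G1 X8.29 Y0.00
G1 X8.29 Y21.14
G1 X0.00 Y21.14
G1 X0.00 Y0.00
M2 ; end

The solid is a rectangular box, roughly 8.29 × 21.1 mm footprint and 21.4 mm tall. Slicing at Δz = 3.05 mm — 7 equal slices spanning the solid's height, so layer i sits at z = i·h/7 — gives 7 non-empty perimeters. Each is a 4-segment closed polygon; G0 lifts to the layer z and rapids to the start vertex, then G1 traces the edges.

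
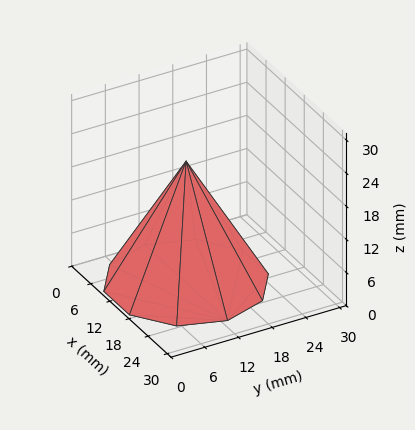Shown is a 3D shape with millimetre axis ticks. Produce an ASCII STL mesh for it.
Reading the render: the shape is a regular 10-sided pyramid, base circumscribed radius ≈ 13 mm, apex at z ≈ 22 mm (dimensions read to the nearest mm from the axis ticks). For the STL, each face is triangulated and given an outward normal.

solid part
  facet normal 0.0000 0.0000 -1.0000
    outer loop
      vertex 17.02 25.36 0.00
      vertex 23.52 20.64 0.00
      vertex 26.00 13.00 0.00
    endloop
  endfacet
  facet normal 0.0000 0.0000 -1.0000
    outer loop
      vertex 8.98 25.36 0.00
      vertex 17.02 25.36 0.00
      vertex 26.00 13.00 0.00
    endloop
  endfacet
  facet normal 0.0000 0.0000 -1.0000
    outer loop
      vertex 2.48 20.64 0.00
      vertex 8.98 25.36 0.00
      vertex 26.00 13.00 0.00
    endloop
  endfacet
  facet normal 0.0000 0.0000 -1.0000
    outer loop
      vertex 0.00 13.00 0.00
      vertex 2.48 20.64 0.00
      vertex 26.00 13.00 0.00
    endloop
  endfacet
  facet normal 0.0000 0.0000 -1.0000
    outer loop
      vertex 2.48 5.36 0.00
      vertex 0.00 13.00 0.00
      vertex 26.00 13.00 0.00
    endloop
  endfacet
  facet normal 0.0000 0.0000 -1.0000
    outer loop
      vertex 8.98 0.64 0.00
      vertex 2.48 5.36 0.00
      vertex 26.00 13.00 0.00
    endloop
  endfacet
  facet normal 0.0000 0.0000 -1.0000
    outer loop
      vertex 17.02 0.64 0.00
      vertex 8.98 0.64 0.00
      vertex 26.00 13.00 0.00
    endloop
  endfacet
  facet normal 0.0000 0.0000 -1.0000
    outer loop
      vertex 23.52 5.36 0.00
      vertex 17.02 0.64 0.00
      vertex 26.00 13.00 0.00
    endloop
  endfacet
  facet normal 0.8292 0.2692 0.4900
    outer loop
      vertex 26.00 13.00 0.00
      vertex 23.52 20.64 0.00
      vertex 13.00 13.00 22.00
    endloop
  endfacet
  facet normal 0.5122 0.7054 0.4899
    outer loop
      vertex 23.52 20.64 0.00
      vertex 17.02 25.36 0.00
      vertex 13.00 13.00 22.00
    endloop
  endfacet
  facet normal 0.0000 0.8718 0.4898
    outer loop
      vertex 17.02 25.36 0.00
      vertex 8.98 25.36 0.00
      vertex 13.00 13.00 22.00
    endloop
  endfacet
  facet normal -0.5122 0.7054 0.4899
    outer loop
      vertex 8.98 25.36 0.00
      vertex 2.48 20.64 0.00
      vertex 13.00 13.00 22.00
    endloop
  endfacet
  facet normal -0.8292 0.2692 0.4900
    outer loop
      vertex 2.48 20.64 0.00
      vertex 0.00 13.00 0.00
      vertex 13.00 13.00 22.00
    endloop
  endfacet
  facet normal -0.8292 -0.2692 0.4900
    outer loop
      vertex 0.00 13.00 0.00
      vertex 2.48 5.36 0.00
      vertex 13.00 13.00 22.00
    endloop
  endfacet
  facet normal -0.5122 -0.7054 0.4899
    outer loop
      vertex 2.48 5.36 0.00
      vertex 8.98 0.64 0.00
      vertex 13.00 13.00 22.00
    endloop
  endfacet
  facet normal 0.0000 -0.8718 0.4898
    outer loop
      vertex 8.98 0.64 0.00
      vertex 17.02 0.64 0.00
      vertex 13.00 13.00 22.00
    endloop
  endfacet
  facet normal 0.5122 -0.7054 0.4899
    outer loop
      vertex 17.02 0.64 0.00
      vertex 23.52 5.36 0.00
      vertex 13.00 13.00 22.00
    endloop
  endfacet
  facet normal 0.8292 -0.2692 0.4900
    outer loop
      vertex 23.52 5.36 0.00
      vertex 26.00 13.00 0.00
      vertex 13.00 13.00 22.00
    endloop
  endfacet
endsolid part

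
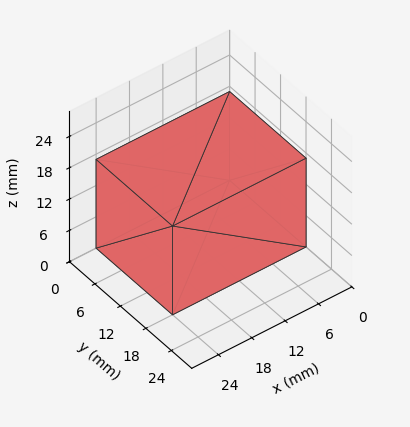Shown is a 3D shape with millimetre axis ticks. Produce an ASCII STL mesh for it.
Reading the render: the shape is a rectangular box, roughly 24 × 18 mm footprint and 17 mm tall (dimensions read to the nearest mm from the axis ticks). For the STL, each face is triangulated and given an outward normal.

solid part
  facet normal 0.0000 0.0000 -1.0000
    outer loop
      vertex 24.00 18.00 0.00
      vertex 24.00 0.00 0.00
      vertex 0.00 0.00 0.00
    endloop
  endfacet
  facet normal 0.0000 0.0000 -1.0000
    outer loop
      vertex 0.00 18.00 0.00
      vertex 24.00 18.00 0.00
      vertex 0.00 0.00 0.00
    endloop
  endfacet
  facet normal 0.0000 0.0000 1.0000
    outer loop
      vertex 0.00 0.00 17.00
      vertex 24.00 0.00 17.00
      vertex 24.00 18.00 17.00
    endloop
  endfacet
  facet normal 0.0000 0.0000 1.0000
    outer loop
      vertex 0.00 0.00 17.00
      vertex 24.00 18.00 17.00
      vertex 0.00 18.00 17.00
    endloop
  endfacet
  facet normal 0.0000 -1.0000 0.0000
    outer loop
      vertex 0.00 0.00 0.00
      vertex 24.00 0.00 0.00
      vertex 24.00 0.00 17.00
    endloop
  endfacet
  facet normal 0.0000 -1.0000 0.0000
    outer loop
      vertex 0.00 0.00 0.00
      vertex 24.00 0.00 17.00
      vertex 0.00 0.00 17.00
    endloop
  endfacet
  facet normal 0.0000 1.0000 0.0000
    outer loop
      vertex 24.00 18.00 17.00
      vertex 24.00 18.00 0.00
      vertex 0.00 18.00 0.00
    endloop
  endfacet
  facet normal 0.0000 1.0000 0.0000
    outer loop
      vertex 0.00 18.00 17.00
      vertex 24.00 18.00 17.00
      vertex 0.00 18.00 0.00
    endloop
  endfacet
  facet normal -1.0000 0.0000 0.0000
    outer loop
      vertex 0.00 18.00 17.00
      vertex 0.00 18.00 0.00
      vertex 0.00 0.00 0.00
    endloop
  endfacet
  facet normal -1.0000 0.0000 0.0000
    outer loop
      vertex 0.00 0.00 17.00
      vertex 0.00 18.00 17.00
      vertex 0.00 0.00 0.00
    endloop
  endfacet
  facet normal 1.0000 0.0000 0.0000
    outer loop
      vertex 24.00 0.00 0.00
      vertex 24.00 18.00 0.00
      vertex 24.00 18.00 17.00
    endloop
  endfacet
  facet normal 1.0000 0.0000 0.0000
    outer loop
      vertex 24.00 0.00 0.00
      vertex 24.00 18.00 17.00
      vertex 24.00 0.00 17.00
    endloop
  endfacet
endsolid part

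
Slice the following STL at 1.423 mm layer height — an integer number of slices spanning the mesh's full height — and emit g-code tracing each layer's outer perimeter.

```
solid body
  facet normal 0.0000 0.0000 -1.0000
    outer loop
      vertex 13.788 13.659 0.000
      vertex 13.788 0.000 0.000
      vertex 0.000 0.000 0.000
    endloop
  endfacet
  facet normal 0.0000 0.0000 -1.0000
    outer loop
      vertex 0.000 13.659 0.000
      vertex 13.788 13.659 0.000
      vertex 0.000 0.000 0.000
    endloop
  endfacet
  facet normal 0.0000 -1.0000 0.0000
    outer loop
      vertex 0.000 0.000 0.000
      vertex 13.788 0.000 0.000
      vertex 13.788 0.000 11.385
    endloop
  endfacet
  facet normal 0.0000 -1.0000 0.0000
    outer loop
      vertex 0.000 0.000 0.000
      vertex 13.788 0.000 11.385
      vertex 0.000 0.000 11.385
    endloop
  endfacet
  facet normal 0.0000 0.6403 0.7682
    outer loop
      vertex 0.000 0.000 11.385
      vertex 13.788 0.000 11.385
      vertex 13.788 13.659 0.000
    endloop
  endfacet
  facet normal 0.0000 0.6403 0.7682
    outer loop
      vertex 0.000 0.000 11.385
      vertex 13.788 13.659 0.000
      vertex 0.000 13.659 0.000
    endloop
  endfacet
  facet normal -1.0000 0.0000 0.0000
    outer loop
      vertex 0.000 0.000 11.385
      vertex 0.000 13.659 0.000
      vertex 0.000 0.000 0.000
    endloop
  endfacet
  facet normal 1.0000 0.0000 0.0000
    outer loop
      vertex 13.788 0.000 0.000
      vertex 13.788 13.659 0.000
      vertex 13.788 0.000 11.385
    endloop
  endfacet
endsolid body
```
; perimeter-only toolpath
G21 ; units = mm
G90 ; absolute positioning
G28 ; home
; layer 1
G0 Z1.423
G0 X0.000 Y0.000
G1 X13.788 Y0.000
G1 X13.788 Y11.952
G1 X0.000 Y11.952
G1 X0.000 Y0.000
; layer 2
G0 Z2.846
G0 X0.000 Y0.000
G1 X13.788 Y0.000
G1 X13.788 Y10.244
G1 X0.000 Y10.244
G1 X0.000 Y0.000
; layer 3
G0 Z4.269
G0 X0.000 Y0.000
G1 X13.788 Y0.000
G1 X13.788 Y8.537
G1 X0.000 Y8.537
G1 X0.000 Y0.000
; layer 4
G0 Z5.692
G0 X0.000 Y0.000
G1 X13.788 Y0.000
G1 X13.788 Y6.830
G1 X0.000 Y6.830
G1 X0.000 Y0.000
; layer 5
G0 Z7.116
G0 X0.000 Y0.000
G1 X13.788 Y0.000
G1 X13.788 Y5.122
G1 X0.000 Y5.122
G1 X0.000 Y0.000
; layer 6
G0 Z8.539
G0 X0.000 Y0.000
G1 X13.788 Y0.000
G1 X13.788 Y3.415
G1 X0.000 Y3.415
G1 X0.000 Y0.000
; layer 7
G0 Z9.962
G0 X0.000 Y0.000
G1 X13.788 Y0.000
G1 X13.788 Y1.707
G1 X0.000 Y1.707
G1 X0.000 Y0.000
M2 ; end

The solid is a wedge (ramp): 13.8 × 13.7 mm base, rising to 11.4 mm along the y=0 edge and sloping linearly to z=0 at y=13.7. Slicing at Δz = 1.423 mm — 8 equal slices spanning the solid's height, so layer i sits at z = i·h/8 — gives 7 non-empty perimeters. Each is a 4-segment closed polygon; G0 lifts to the layer z and rapids to the start vertex, then G1 traces the edges. The cross-section shrinks linearly with z (the slice at the apex is degenerate and omitted).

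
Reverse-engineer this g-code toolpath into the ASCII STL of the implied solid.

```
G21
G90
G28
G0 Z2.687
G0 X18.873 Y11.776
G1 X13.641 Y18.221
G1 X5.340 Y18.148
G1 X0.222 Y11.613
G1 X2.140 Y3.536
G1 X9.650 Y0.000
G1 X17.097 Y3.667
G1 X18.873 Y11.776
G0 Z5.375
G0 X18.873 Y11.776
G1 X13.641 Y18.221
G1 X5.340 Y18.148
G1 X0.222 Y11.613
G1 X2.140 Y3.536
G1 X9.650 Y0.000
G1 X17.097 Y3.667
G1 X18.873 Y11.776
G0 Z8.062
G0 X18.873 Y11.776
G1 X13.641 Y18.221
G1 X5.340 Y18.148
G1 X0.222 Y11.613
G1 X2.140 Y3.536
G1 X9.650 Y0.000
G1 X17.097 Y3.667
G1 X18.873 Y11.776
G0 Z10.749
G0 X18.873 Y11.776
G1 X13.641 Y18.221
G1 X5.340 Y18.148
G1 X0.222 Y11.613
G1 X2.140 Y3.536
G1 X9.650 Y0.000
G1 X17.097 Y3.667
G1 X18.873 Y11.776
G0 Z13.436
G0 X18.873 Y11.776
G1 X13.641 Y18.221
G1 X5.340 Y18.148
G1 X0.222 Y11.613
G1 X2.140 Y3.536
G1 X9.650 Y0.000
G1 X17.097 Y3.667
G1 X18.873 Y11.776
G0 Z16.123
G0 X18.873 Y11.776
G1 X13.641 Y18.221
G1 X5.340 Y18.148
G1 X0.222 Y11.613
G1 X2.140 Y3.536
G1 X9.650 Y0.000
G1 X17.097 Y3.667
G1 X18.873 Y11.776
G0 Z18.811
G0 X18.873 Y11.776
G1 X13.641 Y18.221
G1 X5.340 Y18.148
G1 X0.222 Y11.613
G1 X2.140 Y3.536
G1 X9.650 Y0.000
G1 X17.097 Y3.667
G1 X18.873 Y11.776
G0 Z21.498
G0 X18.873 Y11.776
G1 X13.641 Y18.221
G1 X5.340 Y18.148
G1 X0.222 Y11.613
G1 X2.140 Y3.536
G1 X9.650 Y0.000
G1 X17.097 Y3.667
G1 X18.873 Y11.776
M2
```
solid part
  facet normal 0.0000 0.0000 -1.0000
    outer loop
      vertex 5.340 18.148 0.000
      vertex 13.641 18.221 0.000
      vertex 18.873 11.776 0.000
    endloop
  endfacet
  facet normal 0.0000 0.0000 -1.0000
    outer loop
      vertex 0.222 11.613 0.000
      vertex 5.340 18.148 0.000
      vertex 18.873 11.776 0.000
    endloop
  endfacet
  facet normal 0.0000 0.0000 -1.0000
    outer loop
      vertex 2.140 3.536 0.000
      vertex 0.222 11.613 0.000
      vertex 18.873 11.776 0.000
    endloop
  endfacet
  facet normal 0.0000 0.0000 -1.0000
    outer loop
      vertex 9.650 0.000 0.000
      vertex 2.140 3.536 0.000
      vertex 18.873 11.776 0.000
    endloop
  endfacet
  facet normal 0.0000 0.0000 -1.0000
    outer loop
      vertex 17.097 3.667 0.000
      vertex 9.650 0.000 0.000
      vertex 18.873 11.776 0.000
    endloop
  endfacet
  facet normal 0.0000 0.0000 1.0000
    outer loop
      vertex 18.873 11.776 21.498
      vertex 13.641 18.221 21.498
      vertex 5.340 18.148 21.498
    endloop
  endfacet
  facet normal 0.0000 0.0000 1.0000
    outer loop
      vertex 18.873 11.776 21.498
      vertex 5.340 18.148 21.498
      vertex 0.222 11.613 21.498
    endloop
  endfacet
  facet normal 0.0000 0.0000 1.0000
    outer loop
      vertex 18.873 11.776 21.498
      vertex 0.222 11.613 21.498
      vertex 2.140 3.536 21.498
    endloop
  endfacet
  facet normal 0.0000 0.0000 1.0000
    outer loop
      vertex 18.873 11.776 21.498
      vertex 2.140 3.536 21.498
      vertex 9.650 0.000 21.498
    endloop
  endfacet
  facet normal 0.0000 0.0000 1.0000
    outer loop
      vertex 18.873 11.776 21.498
      vertex 9.650 0.000 21.498
      vertex 17.097 3.667 21.498
    endloop
  endfacet
  facet normal 0.7764 0.6303 0.0000
    outer loop
      vertex 18.873 11.776 0.000
      vertex 13.641 18.221 0.000
      vertex 13.641 18.221 21.498
    endloop
  endfacet
  facet normal 0.7764 0.6303 0.0000
    outer loop
      vertex 18.873 11.776 0.000
      vertex 13.641 18.221 21.498
      vertex 18.873 11.776 21.498
    endloop
  endfacet
  facet normal -0.0088 1.0000 0.0000
    outer loop
      vertex 13.641 18.221 0.000
      vertex 5.340 18.148 0.000
      vertex 5.340 18.148 21.498
    endloop
  endfacet
  facet normal -0.0088 1.0000 0.0000
    outer loop
      vertex 13.641 18.221 0.000
      vertex 5.340 18.148 21.498
      vertex 13.641 18.221 21.498
    endloop
  endfacet
  facet normal -0.7873 0.6166 0.0000
    outer loop
      vertex 5.340 18.148 0.000
      vertex 0.222 11.613 0.000
      vertex 0.222 11.613 21.498
    endloop
  endfacet
  facet normal -0.7873 0.6166 0.0000
    outer loop
      vertex 5.340 18.148 0.000
      vertex 0.222 11.613 21.498
      vertex 5.340 18.148 21.498
    endloop
  endfacet
  facet normal -0.9729 -0.2310 0.0000
    outer loop
      vertex 0.222 11.613 0.000
      vertex 2.140 3.536 0.000
      vertex 2.140 3.536 21.498
    endloop
  endfacet
  facet normal -0.9729 -0.2310 0.0000
    outer loop
      vertex 0.222 11.613 0.000
      vertex 2.140 3.536 21.498
      vertex 0.222 11.613 21.498
    endloop
  endfacet
  facet normal -0.4260 -0.9047 0.0000
    outer loop
      vertex 2.140 3.536 0.000
      vertex 9.650 0.000 0.000
      vertex 9.650 0.000 21.498
    endloop
  endfacet
  facet normal -0.4260 -0.9047 0.0000
    outer loop
      vertex 2.140 3.536 0.000
      vertex 9.650 0.000 21.498
      vertex 2.140 3.536 21.498
    endloop
  endfacet
  facet normal 0.4418 -0.8971 0.0000
    outer loop
      vertex 9.650 0.000 0.000
      vertex 17.097 3.667 0.000
      vertex 17.097 3.667 21.498
    endloop
  endfacet
  facet normal 0.4418 -0.8971 0.0000
    outer loop
      vertex 9.650 0.000 0.000
      vertex 17.097 3.667 21.498
      vertex 9.650 0.000 21.498
    endloop
  endfacet
  facet normal 0.9768 -0.2139 0.0000
    outer loop
      vertex 17.097 3.667 0.000
      vertex 18.873 11.776 0.000
      vertex 18.873 11.776 21.498
    endloop
  endfacet
  facet normal 0.9768 -0.2139 0.0000
    outer loop
      vertex 17.097 3.667 0.000
      vertex 18.873 11.776 21.498
      vertex 17.097 3.667 21.498
    endloop
  endfacet
endsolid part

The G0 Z moves step by Δz≈2.687 mm. Every layer's G1 loop is the same polygon, so the solid is a straight extrusion of it from z=0 to z≈21.5. Closing with flat bottom and top caps and triangulating gives 24 facets — a regular 7-sided prism (a cylinder approximated with 7 flat sides), circumscribed radius ≈ 9.57 mm, height ≈ 21.5 mm.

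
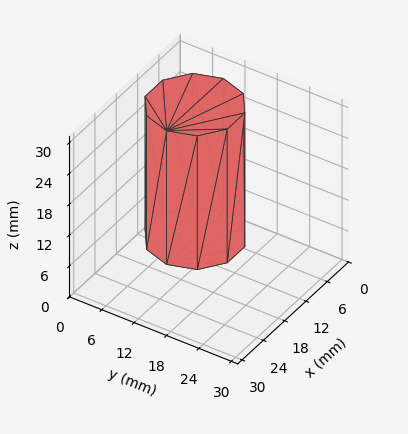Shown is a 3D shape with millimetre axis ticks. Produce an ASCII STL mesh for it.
Reading the render: the shape is a regular 10-sided prism (a cylinder approximated with 10 flat sides), circumscribed radius ≈ 8 mm, height ≈ 26 mm (dimensions read to the nearest mm from the axis ticks). For the STL, each face is triangulated and given an outward normal.

solid part
  facet normal 0.0000 0.0000 -1.0000
    outer loop
      vertex 10.472 15.608 0.000
      vertex 14.472 12.702 0.000
      vertex 16.000 8.000 0.000
    endloop
  endfacet
  facet normal 0.0000 0.0000 -1.0000
    outer loop
      vertex 5.528 15.608 0.000
      vertex 10.472 15.608 0.000
      vertex 16.000 8.000 0.000
    endloop
  endfacet
  facet normal 0.0000 0.0000 -1.0000
    outer loop
      vertex 1.528 12.702 0.000
      vertex 5.528 15.608 0.000
      vertex 16.000 8.000 0.000
    endloop
  endfacet
  facet normal 0.0000 0.0000 -1.0000
    outer loop
      vertex 0.000 8.000 0.000
      vertex 1.528 12.702 0.000
      vertex 16.000 8.000 0.000
    endloop
  endfacet
  facet normal 0.0000 0.0000 -1.0000
    outer loop
      vertex 1.528 3.298 0.000
      vertex 0.000 8.000 0.000
      vertex 16.000 8.000 0.000
    endloop
  endfacet
  facet normal 0.0000 0.0000 -1.0000
    outer loop
      vertex 5.528 0.392 0.000
      vertex 1.528 3.298 0.000
      vertex 16.000 8.000 0.000
    endloop
  endfacet
  facet normal 0.0000 0.0000 -1.0000
    outer loop
      vertex 10.472 0.392 0.000
      vertex 5.528 0.392 0.000
      vertex 16.000 8.000 0.000
    endloop
  endfacet
  facet normal 0.0000 0.0000 -1.0000
    outer loop
      vertex 14.472 3.298 0.000
      vertex 10.472 0.392 0.000
      vertex 16.000 8.000 0.000
    endloop
  endfacet
  facet normal 0.0000 0.0000 1.0000
    outer loop
      vertex 16.000 8.000 26.000
      vertex 14.472 12.702 26.000
      vertex 10.472 15.608 26.000
    endloop
  endfacet
  facet normal 0.0000 0.0000 1.0000
    outer loop
      vertex 16.000 8.000 26.000
      vertex 10.472 15.608 26.000
      vertex 5.528 15.608 26.000
    endloop
  endfacet
  facet normal 0.0000 0.0000 1.0000
    outer loop
      vertex 16.000 8.000 26.000
      vertex 5.528 15.608 26.000
      vertex 1.528 12.702 26.000
    endloop
  endfacet
  facet normal 0.0000 0.0000 1.0000
    outer loop
      vertex 16.000 8.000 26.000
      vertex 1.528 12.702 26.000
      vertex 0.000 8.000 26.000
    endloop
  endfacet
  facet normal 0.0000 0.0000 1.0000
    outer loop
      vertex 16.000 8.000 26.000
      vertex 0.000 8.000 26.000
      vertex 1.528 3.298 26.000
    endloop
  endfacet
  facet normal 0.0000 0.0000 1.0000
    outer loop
      vertex 16.000 8.000 26.000
      vertex 1.528 3.298 26.000
      vertex 5.528 0.392 26.000
    endloop
  endfacet
  facet normal 0.0000 0.0000 1.0000
    outer loop
      vertex 16.000 8.000 26.000
      vertex 5.528 0.392 26.000
      vertex 10.472 0.392 26.000
    endloop
  endfacet
  facet normal 0.0000 0.0000 1.0000
    outer loop
      vertex 16.000 8.000 26.000
      vertex 10.472 0.392 26.000
      vertex 14.472 3.298 26.000
    endloop
  endfacet
  facet normal 0.9510 0.3091 0.0000
    outer loop
      vertex 16.000 8.000 0.000
      vertex 14.472 12.702 0.000
      vertex 14.472 12.702 26.000
    endloop
  endfacet
  facet normal 0.9510 0.3091 0.0000
    outer loop
      vertex 16.000 8.000 0.000
      vertex 14.472 12.702 26.000
      vertex 16.000 8.000 26.000
    endloop
  endfacet
  facet normal 0.5878 0.8090 0.0000
    outer loop
      vertex 14.472 12.702 0.000
      vertex 10.472 15.608 0.000
      vertex 10.472 15.608 26.000
    endloop
  endfacet
  facet normal 0.5878 0.8090 0.0000
    outer loop
      vertex 14.472 12.702 0.000
      vertex 10.472 15.608 26.000
      vertex 14.472 12.702 26.000
    endloop
  endfacet
  facet normal 0.0000 1.0000 0.0000
    outer loop
      vertex 10.472 15.608 0.000
      vertex 5.528 15.608 0.000
      vertex 5.528 15.608 26.000
    endloop
  endfacet
  facet normal 0.0000 1.0000 0.0000
    outer loop
      vertex 10.472 15.608 0.000
      vertex 5.528 15.608 26.000
      vertex 10.472 15.608 26.000
    endloop
  endfacet
  facet normal -0.5878 0.8090 0.0000
    outer loop
      vertex 5.528 15.608 0.000
      vertex 1.528 12.702 0.000
      vertex 1.528 12.702 26.000
    endloop
  endfacet
  facet normal -0.5878 0.8090 0.0000
    outer loop
      vertex 5.528 15.608 0.000
      vertex 1.528 12.702 26.000
      vertex 5.528 15.608 26.000
    endloop
  endfacet
  facet normal -0.9510 0.3091 0.0000
    outer loop
      vertex 1.528 12.702 0.000
      vertex 0.000 8.000 0.000
      vertex 0.000 8.000 26.000
    endloop
  endfacet
  facet normal -0.9510 0.3091 0.0000
    outer loop
      vertex 1.528 12.702 0.000
      vertex 0.000 8.000 26.000
      vertex 1.528 12.702 26.000
    endloop
  endfacet
  facet normal -0.9510 -0.3091 0.0000
    outer loop
      vertex 0.000 8.000 0.000
      vertex 1.528 3.298 0.000
      vertex 1.528 3.298 26.000
    endloop
  endfacet
  facet normal -0.9510 -0.3091 0.0000
    outer loop
      vertex 0.000 8.000 0.000
      vertex 1.528 3.298 26.000
      vertex 0.000 8.000 26.000
    endloop
  endfacet
  facet normal -0.5878 -0.8090 0.0000
    outer loop
      vertex 1.528 3.298 0.000
      vertex 5.528 0.392 0.000
      vertex 5.528 0.392 26.000
    endloop
  endfacet
  facet normal -0.5878 -0.8090 0.0000
    outer loop
      vertex 1.528 3.298 0.000
      vertex 5.528 0.392 26.000
      vertex 1.528 3.298 26.000
    endloop
  endfacet
  facet normal 0.0000 -1.0000 0.0000
    outer loop
      vertex 5.528 0.392 0.000
      vertex 10.472 0.392 0.000
      vertex 10.472 0.392 26.000
    endloop
  endfacet
  facet normal 0.0000 -1.0000 0.0000
    outer loop
      vertex 5.528 0.392 0.000
      vertex 10.472 0.392 26.000
      vertex 5.528 0.392 26.000
    endloop
  endfacet
  facet normal 0.5878 -0.8090 0.0000
    outer loop
      vertex 10.472 0.392 0.000
      vertex 14.472 3.298 0.000
      vertex 14.472 3.298 26.000
    endloop
  endfacet
  facet normal 0.5878 -0.8090 0.0000
    outer loop
      vertex 10.472 0.392 0.000
      vertex 14.472 3.298 26.000
      vertex 10.472 0.392 26.000
    endloop
  endfacet
  facet normal 0.9510 -0.3091 0.0000
    outer loop
      vertex 14.472 3.298 0.000
      vertex 16.000 8.000 0.000
      vertex 16.000 8.000 26.000
    endloop
  endfacet
  facet normal 0.9510 -0.3091 0.0000
    outer loop
      vertex 14.472 3.298 0.000
      vertex 16.000 8.000 26.000
      vertex 14.472 3.298 26.000
    endloop
  endfacet
endsolid part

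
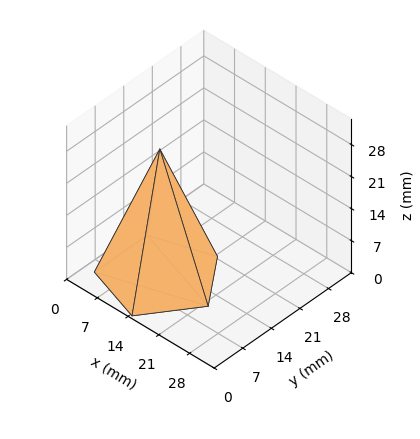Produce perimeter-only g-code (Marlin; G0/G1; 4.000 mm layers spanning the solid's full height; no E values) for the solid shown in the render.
Reading the render: the shape is a regular 5-sided pyramid, base circumscribed radius ≈ 11 mm, apex at z ≈ 28 mm (dimensions read to the nearest mm from the axis ticks). For the g-code, the solid's height is divided into equal slices at the stated Δz and each level perimeter traced with G1 moves after a G0 lift.

; perimeter-only toolpath
G21 ; units = mm
G90 ; absolute positioning
G28 ; home
; layer 1
G0 Z4.000
G0 X20.429 Y11.000
G1 X13.913 Y19.967
G1 X3.372 Y16.542
G1 X3.372 Y5.458
G1 X13.913 Y2.033
G1 X20.429 Y11.000
; layer 2
G0 Z8.000
G0 X18.857 Y11.000
G1 X13.428 Y18.473
G1 X4.644 Y15.619
G1 X4.644 Y6.381
G1 X13.428 Y3.527
G1 X18.857 Y11.000
; layer 3
G0 Z12.000
G0 X17.286 Y11.000
G1 X12.942 Y16.978
G1 X5.915 Y14.695
G1 X5.915 Y7.305
G1 X12.942 Y5.022
G1 X17.286 Y11.000
; layer 4
G0 Z16.000
G0 X15.714 Y11.000
G1 X12.457 Y15.484
G1 X7.186 Y13.771
G1 X7.186 Y8.229
G1 X12.457 Y6.516
G1 X15.714 Y11.000
; layer 5
G0 Z20.000
G0 X14.143 Y11.000
G1 X11.971 Y13.989
G1 X8.457 Y12.847
G1 X8.457 Y9.153
G1 X11.971 Y8.011
G1 X14.143 Y11.000
; layer 6
G0 Z24.000
G0 X12.571 Y11.000
G1 X11.486 Y12.495
G1 X9.729 Y11.924
G1 X9.729 Y10.076
G1 X11.486 Y9.505
G1 X12.571 Y11.000
M2 ; end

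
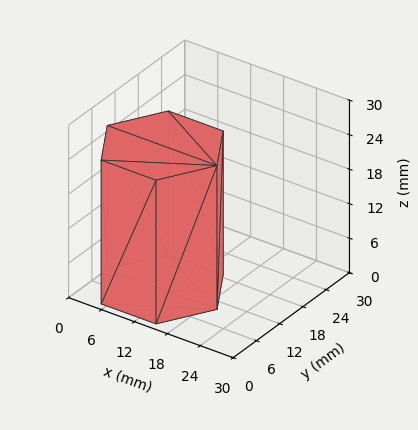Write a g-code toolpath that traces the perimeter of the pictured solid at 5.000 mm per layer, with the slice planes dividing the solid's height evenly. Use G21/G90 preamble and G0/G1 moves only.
Reading the render: the shape is a regular 6-sided prism (a cylinder approximated with 6 flat sides), circumscribed radius ≈ 10 mm, height ≈ 25 mm (dimensions read to the nearest mm from the axis ticks). For the g-code, the solid's height is divided into equal slices at the stated Δz and each level perimeter traced with G1 moves after a G0 lift.

; perimeter-only toolpath
G21 ; units = mm
G90 ; absolute positioning
G28 ; home
; layer 1
G0 Z5.000
G0 X20.000 Y10.000
G1 X15.000 Y18.660
G1 X5.000 Y18.660
G1 X0.000 Y10.000
G1 X5.000 Y1.340
G1 X15.000 Y1.340
G1 X20.000 Y10.000
; layer 2
G0 Z10.000
G0 X20.000 Y10.000
G1 X15.000 Y18.660
G1 X5.000 Y18.660
G1 X0.000 Y10.000
G1 X5.000 Y1.340
G1 X15.000 Y1.340
G1 X20.000 Y10.000
; layer 3
G0 Z15.000
G0 X20.000 Y10.000
G1 X15.000 Y18.660
G1 X5.000 Y18.660
G1 X0.000 Y10.000
G1 X5.000 Y1.340
G1 X15.000 Y1.340
G1 X20.000 Y10.000
; layer 4
G0 Z20.000
G0 X20.000 Y10.000
G1 X15.000 Y18.660
G1 X5.000 Y18.660
G1 X0.000 Y10.000
G1 X5.000 Y1.340
G1 X15.000 Y1.340
G1 X20.000 Y10.000
; layer 5
G0 Z25.000
G0 X20.000 Y10.000
G1 X15.000 Y18.660
G1 X5.000 Y18.660
G1 X0.000 Y10.000
G1 X5.000 Y1.340
G1 X15.000 Y1.340
G1 X20.000 Y10.000
M2 ; end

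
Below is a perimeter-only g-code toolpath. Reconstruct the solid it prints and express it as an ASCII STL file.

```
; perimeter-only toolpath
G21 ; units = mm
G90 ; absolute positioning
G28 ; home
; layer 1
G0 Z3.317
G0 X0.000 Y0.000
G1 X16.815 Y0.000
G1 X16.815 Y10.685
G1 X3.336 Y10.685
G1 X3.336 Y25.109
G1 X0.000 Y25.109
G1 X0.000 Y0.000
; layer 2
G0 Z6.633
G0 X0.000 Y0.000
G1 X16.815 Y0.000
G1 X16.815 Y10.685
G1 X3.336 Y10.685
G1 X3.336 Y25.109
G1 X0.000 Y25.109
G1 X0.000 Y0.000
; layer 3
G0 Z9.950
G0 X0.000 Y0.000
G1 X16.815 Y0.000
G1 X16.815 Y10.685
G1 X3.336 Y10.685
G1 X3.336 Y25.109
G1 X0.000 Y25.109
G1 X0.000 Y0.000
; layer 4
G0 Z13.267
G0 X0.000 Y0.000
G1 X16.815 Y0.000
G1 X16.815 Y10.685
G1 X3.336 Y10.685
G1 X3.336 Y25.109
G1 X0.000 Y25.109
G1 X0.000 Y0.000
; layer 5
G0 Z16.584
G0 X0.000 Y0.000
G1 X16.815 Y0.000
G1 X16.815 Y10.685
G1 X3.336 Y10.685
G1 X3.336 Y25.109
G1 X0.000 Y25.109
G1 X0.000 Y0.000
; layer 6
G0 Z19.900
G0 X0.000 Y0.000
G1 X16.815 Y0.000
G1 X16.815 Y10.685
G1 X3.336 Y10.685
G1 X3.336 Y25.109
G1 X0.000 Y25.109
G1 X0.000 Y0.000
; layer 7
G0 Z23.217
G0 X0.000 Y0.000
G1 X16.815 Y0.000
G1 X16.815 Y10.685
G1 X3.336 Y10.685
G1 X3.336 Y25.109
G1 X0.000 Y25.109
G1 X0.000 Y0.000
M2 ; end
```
solid part
  facet normal 0.0000 0.0000 -1.0000
    outer loop
      vertex 16.815 10.685 0.000
      vertex 16.815 0.000 0.000
      vertex 0.000 0.000 0.000
    endloop
  endfacet
  facet normal 0.0000 0.0000 -1.0000
    outer loop
      vertex 3.336 10.685 0.000
      vertex 16.815 10.685 0.000
      vertex 0.000 0.000 0.000
    endloop
  endfacet
  facet normal 0.0000 0.0000 -1.0000
    outer loop
      vertex 3.336 25.109 0.000
      vertex 3.336 10.685 0.000
      vertex 0.000 0.000 0.000
    endloop
  endfacet
  facet normal 0.0000 0.0000 -1.0000
    outer loop
      vertex 0.000 25.109 0.000
      vertex 3.336 25.109 0.000
      vertex 0.000 0.000 0.000
    endloop
  endfacet
  facet normal 0.0000 0.0000 1.0000
    outer loop
      vertex 0.000 0.000 23.217
      vertex 16.815 0.000 23.217
      vertex 16.815 10.685 23.217
    endloop
  endfacet
  facet normal 0.0000 0.0000 1.0000
    outer loop
      vertex 0.000 0.000 23.217
      vertex 16.815 10.685 23.217
      vertex 3.336 10.685 23.217
    endloop
  endfacet
  facet normal 0.0000 0.0000 1.0000
    outer loop
      vertex 0.000 0.000 23.217
      vertex 3.336 10.685 23.217
      vertex 3.336 25.109 23.217
    endloop
  endfacet
  facet normal 0.0000 0.0000 1.0000
    outer loop
      vertex 0.000 0.000 23.217
      vertex 3.336 25.109 23.217
      vertex 0.000 25.109 23.217
    endloop
  endfacet
  facet normal 0.0000 -1.0000 0.0000
    outer loop
      vertex 0.000 0.000 0.000
      vertex 16.815 0.000 0.000
      vertex 16.815 0.000 23.217
    endloop
  endfacet
  facet normal 0.0000 -1.0000 0.0000
    outer loop
      vertex 0.000 0.000 0.000
      vertex 16.815 0.000 23.217
      vertex 0.000 0.000 23.217
    endloop
  endfacet
  facet normal 1.0000 0.0000 0.0000
    outer loop
      vertex 16.815 0.000 0.000
      vertex 16.815 10.685 0.000
      vertex 16.815 10.685 23.217
    endloop
  endfacet
  facet normal 1.0000 0.0000 0.0000
    outer loop
      vertex 16.815 0.000 0.000
      vertex 16.815 10.685 23.217
      vertex 16.815 0.000 23.217
    endloop
  endfacet
  facet normal 0.0000 1.0000 0.0000
    outer loop
      vertex 16.815 10.685 0.000
      vertex 3.336 10.685 0.000
      vertex 3.336 10.685 23.217
    endloop
  endfacet
  facet normal 0.0000 1.0000 0.0000
    outer loop
      vertex 16.815 10.685 0.000
      vertex 3.336 10.685 23.217
      vertex 16.815 10.685 23.217
    endloop
  endfacet
  facet normal 1.0000 0.0000 0.0000
    outer loop
      vertex 3.336 10.685 0.000
      vertex 3.336 25.109 0.000
      vertex 3.336 25.109 23.217
    endloop
  endfacet
  facet normal 1.0000 0.0000 0.0000
    outer loop
      vertex 3.336 10.685 0.000
      vertex 3.336 25.109 23.217
      vertex 3.336 10.685 23.217
    endloop
  endfacet
  facet normal 0.0000 1.0000 0.0000
    outer loop
      vertex 3.336 25.109 0.000
      vertex 0.000 25.109 0.000
      vertex 0.000 25.109 23.217
    endloop
  endfacet
  facet normal 0.0000 1.0000 0.0000
    outer loop
      vertex 3.336 25.109 0.000
      vertex 0.000 25.109 23.217
      vertex 3.336 25.109 23.217
    endloop
  endfacet
  facet normal -1.0000 0.0000 0.0000
    outer loop
      vertex 0.000 25.109 0.000
      vertex 0.000 0.000 0.000
      vertex 0.000 0.000 23.217
    endloop
  endfacet
  facet normal -1.0000 0.0000 0.0000
    outer loop
      vertex 0.000 25.109 0.000
      vertex 0.000 0.000 23.217
      vertex 0.000 25.109 23.217
    endloop
  endfacet
endsolid part

The G0 Z moves step by Δz≈3.317 mm. Every layer's G1 loop is the same polygon, so the solid is a straight extrusion of it from z=0 to z≈23.2. Closing with flat bottom and top caps and triangulating gives 20 facets — an L-shaped prism: outer 16.8 × 25.1 mm, arm thicknesses ≈ 10.7 mm (horizontal) and 3.34 mm (vertical), extruded 23.2 mm in z.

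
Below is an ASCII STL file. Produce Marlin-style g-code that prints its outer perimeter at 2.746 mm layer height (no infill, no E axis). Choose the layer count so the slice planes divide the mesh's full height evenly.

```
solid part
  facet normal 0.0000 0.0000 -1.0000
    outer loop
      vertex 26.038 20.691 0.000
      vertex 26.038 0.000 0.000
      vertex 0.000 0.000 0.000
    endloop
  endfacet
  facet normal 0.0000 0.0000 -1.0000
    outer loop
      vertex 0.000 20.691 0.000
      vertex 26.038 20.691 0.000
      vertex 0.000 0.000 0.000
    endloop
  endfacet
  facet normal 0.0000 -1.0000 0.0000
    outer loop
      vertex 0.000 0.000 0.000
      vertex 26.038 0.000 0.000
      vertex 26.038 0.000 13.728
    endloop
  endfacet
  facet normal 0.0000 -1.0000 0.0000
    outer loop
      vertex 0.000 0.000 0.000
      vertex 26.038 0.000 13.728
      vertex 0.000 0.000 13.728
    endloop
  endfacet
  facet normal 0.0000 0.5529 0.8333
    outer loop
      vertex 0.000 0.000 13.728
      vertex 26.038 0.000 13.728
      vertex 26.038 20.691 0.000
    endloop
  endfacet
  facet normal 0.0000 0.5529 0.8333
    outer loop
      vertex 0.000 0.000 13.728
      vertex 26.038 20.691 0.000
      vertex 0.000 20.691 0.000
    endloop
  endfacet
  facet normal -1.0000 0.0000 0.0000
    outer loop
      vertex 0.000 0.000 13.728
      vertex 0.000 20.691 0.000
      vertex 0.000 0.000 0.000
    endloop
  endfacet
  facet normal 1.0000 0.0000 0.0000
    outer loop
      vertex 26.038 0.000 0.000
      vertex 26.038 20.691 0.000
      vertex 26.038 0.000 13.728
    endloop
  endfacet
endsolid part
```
; perimeter-only toolpath
G21 ; units = mm
G90 ; absolute positioning
G28 ; home
; layer 1
G0 Z2.746
G0 X0.000 Y0.000
G1 X26.038 Y0.000
G1 X26.038 Y16.553
G1 X0.000 Y16.553
G1 X0.000 Y0.000
; layer 2
G0 Z5.491
G0 X0.000 Y0.000
G1 X26.038 Y0.000
G1 X26.038 Y12.415
G1 X0.000 Y12.415
G1 X0.000 Y0.000
; layer 3
G0 Z8.237
G0 X0.000 Y0.000
G1 X26.038 Y0.000
G1 X26.038 Y8.276
G1 X0.000 Y8.276
G1 X0.000 Y0.000
; layer 4
G0 Z10.982
G0 X0.000 Y0.000
G1 X26.038 Y0.000
G1 X26.038 Y4.138
G1 X0.000 Y4.138
G1 X0.000 Y0.000
M2 ; end

The solid is a wedge (ramp): 26 × 20.7 mm base, rising to 13.7 mm along the y=0 edge and sloping linearly to z=0 at y=20.7. Slicing at Δz = 2.746 mm — 5 equal slices spanning the solid's height, so layer i sits at z = i·h/5 — gives 4 non-empty perimeters. Each is a 4-segment closed polygon; G0 lifts to the layer z and rapids to the start vertex, then G1 traces the edges. The cross-section shrinks linearly with z (the slice at the apex is degenerate and omitted).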